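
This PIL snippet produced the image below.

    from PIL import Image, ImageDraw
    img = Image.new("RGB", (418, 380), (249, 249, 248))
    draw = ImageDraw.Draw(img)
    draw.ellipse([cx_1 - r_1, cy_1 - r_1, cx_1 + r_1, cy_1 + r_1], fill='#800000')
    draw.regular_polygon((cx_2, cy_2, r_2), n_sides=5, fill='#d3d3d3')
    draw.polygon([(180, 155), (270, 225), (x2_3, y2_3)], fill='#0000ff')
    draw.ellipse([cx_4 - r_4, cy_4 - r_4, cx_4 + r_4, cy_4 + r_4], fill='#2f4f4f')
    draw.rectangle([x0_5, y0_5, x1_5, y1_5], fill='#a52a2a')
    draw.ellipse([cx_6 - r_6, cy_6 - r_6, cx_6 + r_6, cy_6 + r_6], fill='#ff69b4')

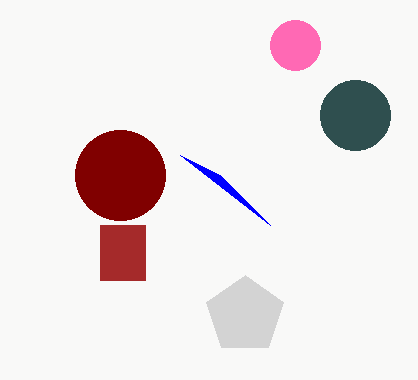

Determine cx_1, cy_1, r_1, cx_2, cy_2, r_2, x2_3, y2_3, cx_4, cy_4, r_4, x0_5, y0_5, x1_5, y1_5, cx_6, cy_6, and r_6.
cx_1 = 120; cy_1 = 175; r_1 = 45; cx_2 = 245; cy_2 = 315; r_2 = 40; x2_3 = 220; y2_3 = 175; cx_4 = 355; cy_4 = 115; r_4 = 35; x0_5 = 100; y0_5 = 225; x1_5 = 145; y1_5 = 280; cx_6 = 295; cy_6 = 45; r_6 = 25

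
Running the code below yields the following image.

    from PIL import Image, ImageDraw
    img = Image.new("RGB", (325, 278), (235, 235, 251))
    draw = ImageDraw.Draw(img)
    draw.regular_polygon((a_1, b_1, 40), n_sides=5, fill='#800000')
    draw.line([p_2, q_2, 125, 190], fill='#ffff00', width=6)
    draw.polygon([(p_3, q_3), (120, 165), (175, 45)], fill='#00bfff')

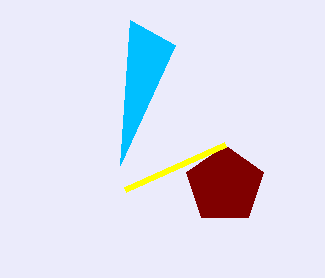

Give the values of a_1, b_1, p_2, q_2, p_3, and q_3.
a_1 = 225; b_1 = 185; p_2 = 225; q_2 = 145; p_3 = 130; q_3 = 20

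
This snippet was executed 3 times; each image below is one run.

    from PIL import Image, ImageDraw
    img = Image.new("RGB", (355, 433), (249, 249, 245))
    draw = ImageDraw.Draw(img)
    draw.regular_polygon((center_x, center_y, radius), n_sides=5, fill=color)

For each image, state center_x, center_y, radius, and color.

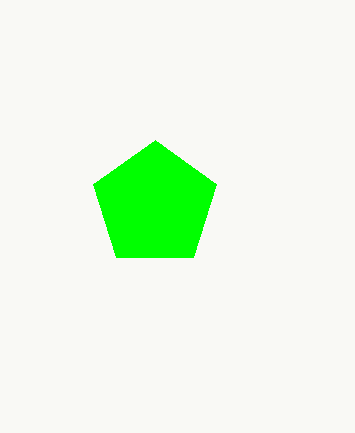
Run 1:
center_x = 155; center_y = 205; radius = 65; color = 'lime'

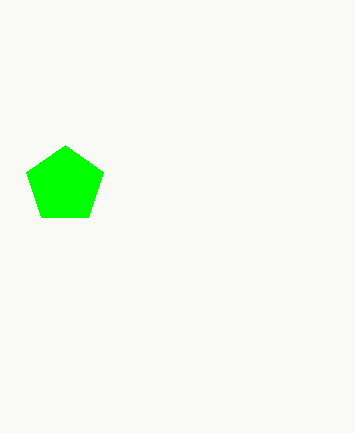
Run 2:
center_x = 65
center_y = 185
radius = 40
color = 'lime'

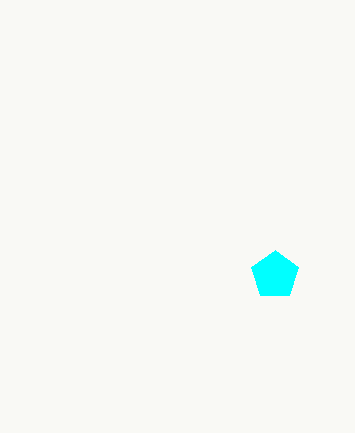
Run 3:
center_x = 275
center_y = 275
radius = 25
color = 'cyan'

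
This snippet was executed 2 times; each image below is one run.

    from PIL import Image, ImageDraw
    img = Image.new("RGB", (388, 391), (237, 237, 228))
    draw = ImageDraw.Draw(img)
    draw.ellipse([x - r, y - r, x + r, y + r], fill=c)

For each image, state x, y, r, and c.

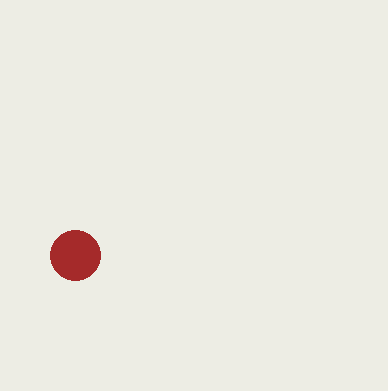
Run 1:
x = 75; y = 255; r = 25; c = 'brown'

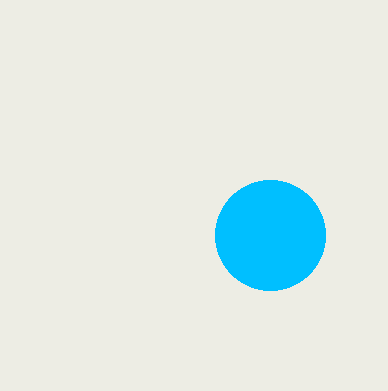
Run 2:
x = 270, y = 235, r = 55, c = 'deepskyblue'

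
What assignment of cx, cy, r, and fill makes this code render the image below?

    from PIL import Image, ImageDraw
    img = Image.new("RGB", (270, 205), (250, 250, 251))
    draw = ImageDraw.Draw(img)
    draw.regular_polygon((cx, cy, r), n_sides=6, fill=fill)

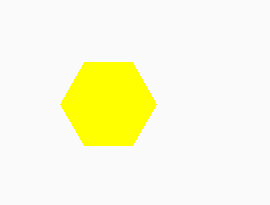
cx = 108, cy = 104, r = 48, fill = 'yellow'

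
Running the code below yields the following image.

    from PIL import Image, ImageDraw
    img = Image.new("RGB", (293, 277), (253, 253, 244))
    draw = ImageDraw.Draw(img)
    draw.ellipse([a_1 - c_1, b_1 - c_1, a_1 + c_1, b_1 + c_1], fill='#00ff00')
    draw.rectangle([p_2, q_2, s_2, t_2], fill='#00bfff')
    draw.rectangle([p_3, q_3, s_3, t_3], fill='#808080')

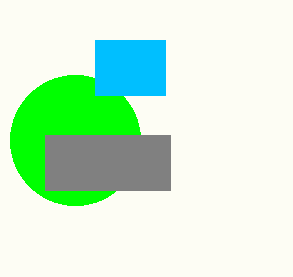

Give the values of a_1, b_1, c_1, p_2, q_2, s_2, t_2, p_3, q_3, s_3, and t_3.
a_1 = 75
b_1 = 140
c_1 = 65
p_2 = 95
q_2 = 40
s_2 = 165
t_2 = 95
p_3 = 45
q_3 = 135
s_3 = 170
t_3 = 190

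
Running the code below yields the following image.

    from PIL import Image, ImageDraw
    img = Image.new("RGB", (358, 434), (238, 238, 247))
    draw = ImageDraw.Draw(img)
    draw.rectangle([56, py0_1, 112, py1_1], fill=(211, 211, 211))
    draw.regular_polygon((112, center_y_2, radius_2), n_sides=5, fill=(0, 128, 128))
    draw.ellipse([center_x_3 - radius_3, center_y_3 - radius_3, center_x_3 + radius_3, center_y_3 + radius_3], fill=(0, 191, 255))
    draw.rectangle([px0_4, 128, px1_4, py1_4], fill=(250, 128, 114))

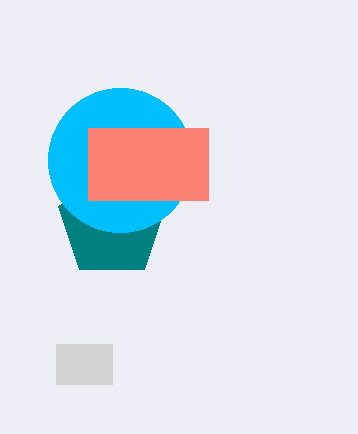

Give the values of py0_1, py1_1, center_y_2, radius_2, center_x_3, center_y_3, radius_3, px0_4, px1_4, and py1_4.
py0_1 = 344
py1_1 = 384
center_y_2 = 224
radius_2 = 56
center_x_3 = 120
center_y_3 = 160
radius_3 = 72
px0_4 = 88
px1_4 = 208
py1_4 = 200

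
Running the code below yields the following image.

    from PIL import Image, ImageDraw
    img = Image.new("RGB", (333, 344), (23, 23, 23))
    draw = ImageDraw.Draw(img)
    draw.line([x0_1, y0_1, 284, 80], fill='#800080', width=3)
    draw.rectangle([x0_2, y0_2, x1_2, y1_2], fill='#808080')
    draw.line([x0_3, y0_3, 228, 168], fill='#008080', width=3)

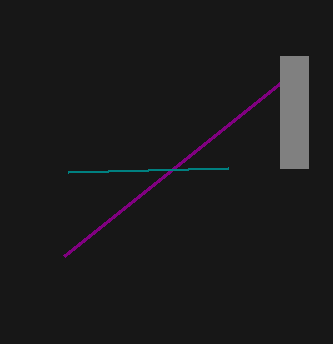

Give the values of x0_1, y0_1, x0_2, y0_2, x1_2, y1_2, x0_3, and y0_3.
x0_1 = 64
y0_1 = 256
x0_2 = 280
y0_2 = 56
x1_2 = 308
y1_2 = 168
x0_3 = 68
y0_3 = 172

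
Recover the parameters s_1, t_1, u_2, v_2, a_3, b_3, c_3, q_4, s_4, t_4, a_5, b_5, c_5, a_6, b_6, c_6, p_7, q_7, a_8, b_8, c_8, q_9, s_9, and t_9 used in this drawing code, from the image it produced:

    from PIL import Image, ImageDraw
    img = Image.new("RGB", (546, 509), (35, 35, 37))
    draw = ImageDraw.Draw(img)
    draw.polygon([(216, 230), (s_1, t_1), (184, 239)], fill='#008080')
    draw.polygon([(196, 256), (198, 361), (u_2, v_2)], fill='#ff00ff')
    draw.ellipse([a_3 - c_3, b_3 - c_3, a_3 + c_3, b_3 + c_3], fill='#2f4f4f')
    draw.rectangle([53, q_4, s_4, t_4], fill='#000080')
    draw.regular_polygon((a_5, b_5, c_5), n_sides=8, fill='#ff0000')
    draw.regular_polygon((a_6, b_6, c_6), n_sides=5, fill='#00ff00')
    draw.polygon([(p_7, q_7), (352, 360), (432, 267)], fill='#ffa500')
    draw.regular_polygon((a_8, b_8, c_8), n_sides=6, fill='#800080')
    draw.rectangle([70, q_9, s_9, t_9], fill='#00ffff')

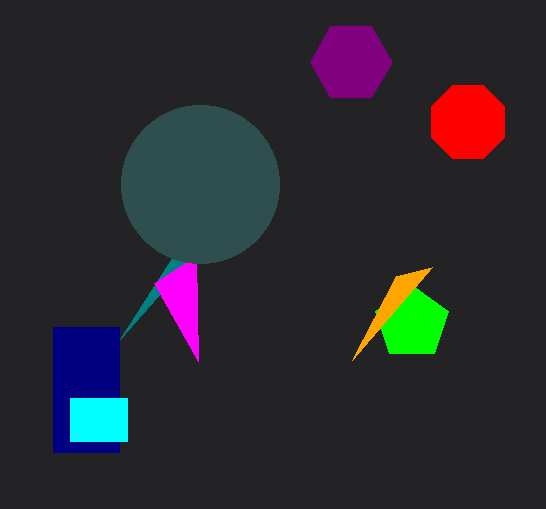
s_1 = 120; t_1 = 339; u_2 = 154; v_2 = 283; a_3 = 200; b_3 = 184; c_3 = 79; q_4 = 327; s_4 = 119; t_4 = 452; a_5 = 468; b_5 = 122; c_5 = 40; a_6 = 412; b_6 = 323; c_6 = 38; p_7 = 396; q_7 = 276; a_8 = 351; b_8 = 62; c_8 = 41; q_9 = 398; s_9 = 127; t_9 = 441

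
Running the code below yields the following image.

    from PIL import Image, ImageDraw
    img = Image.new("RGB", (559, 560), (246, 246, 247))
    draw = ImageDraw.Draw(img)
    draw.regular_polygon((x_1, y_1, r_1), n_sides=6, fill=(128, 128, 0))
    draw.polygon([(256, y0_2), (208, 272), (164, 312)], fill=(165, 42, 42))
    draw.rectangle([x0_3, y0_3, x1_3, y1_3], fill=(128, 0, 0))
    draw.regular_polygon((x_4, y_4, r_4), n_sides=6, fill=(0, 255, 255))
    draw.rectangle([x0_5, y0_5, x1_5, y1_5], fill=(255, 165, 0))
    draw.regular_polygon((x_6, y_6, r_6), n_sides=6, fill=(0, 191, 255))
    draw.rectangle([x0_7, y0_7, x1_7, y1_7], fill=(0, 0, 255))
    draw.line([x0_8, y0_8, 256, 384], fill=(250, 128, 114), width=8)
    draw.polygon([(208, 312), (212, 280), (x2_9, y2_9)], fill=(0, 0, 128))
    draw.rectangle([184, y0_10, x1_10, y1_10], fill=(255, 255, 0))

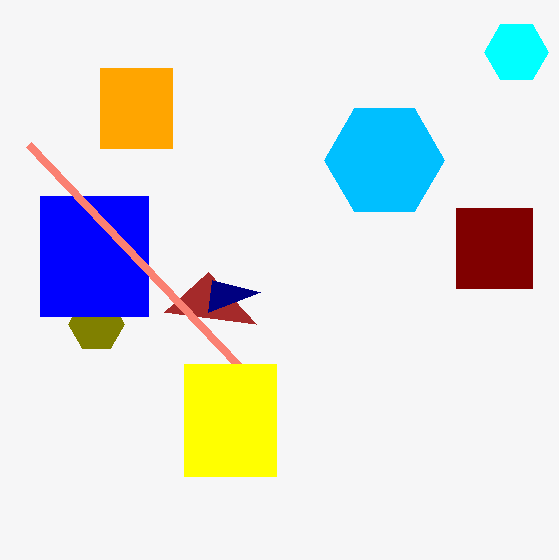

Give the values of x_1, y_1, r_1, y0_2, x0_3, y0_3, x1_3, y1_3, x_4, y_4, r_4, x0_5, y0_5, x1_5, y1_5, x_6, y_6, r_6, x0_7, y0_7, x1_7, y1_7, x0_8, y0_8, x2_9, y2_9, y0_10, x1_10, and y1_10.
x_1 = 96
y_1 = 324
r_1 = 28
y0_2 = 324
x0_3 = 456
y0_3 = 208
x1_3 = 532
y1_3 = 288
x_4 = 516
y_4 = 52
r_4 = 32
x0_5 = 100
y0_5 = 68
x1_5 = 172
y1_5 = 148
x_6 = 384
y_6 = 160
r_6 = 60
x0_7 = 40
y0_7 = 196
x1_7 = 148
y1_7 = 316
x0_8 = 28
y0_8 = 144
x2_9 = 260
y2_9 = 292
y0_10 = 364
x1_10 = 276
y1_10 = 476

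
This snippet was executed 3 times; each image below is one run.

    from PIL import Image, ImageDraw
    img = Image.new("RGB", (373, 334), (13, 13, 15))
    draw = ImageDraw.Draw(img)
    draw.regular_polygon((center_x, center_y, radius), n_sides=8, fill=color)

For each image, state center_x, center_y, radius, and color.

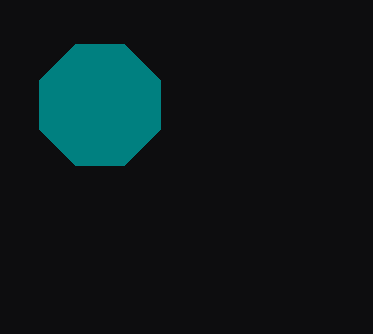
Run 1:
center_x = 100; center_y = 105; radius = 65; color = 'teal'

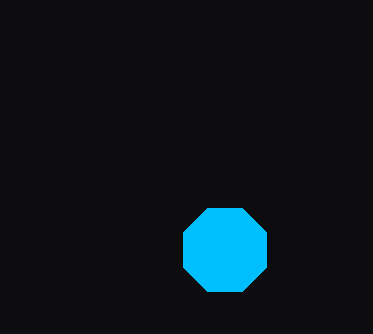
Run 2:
center_x = 225
center_y = 250
radius = 45
color = 'deepskyblue'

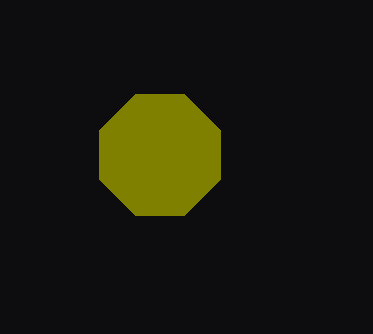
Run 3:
center_x = 160; center_y = 155; radius = 65; color = 'olive'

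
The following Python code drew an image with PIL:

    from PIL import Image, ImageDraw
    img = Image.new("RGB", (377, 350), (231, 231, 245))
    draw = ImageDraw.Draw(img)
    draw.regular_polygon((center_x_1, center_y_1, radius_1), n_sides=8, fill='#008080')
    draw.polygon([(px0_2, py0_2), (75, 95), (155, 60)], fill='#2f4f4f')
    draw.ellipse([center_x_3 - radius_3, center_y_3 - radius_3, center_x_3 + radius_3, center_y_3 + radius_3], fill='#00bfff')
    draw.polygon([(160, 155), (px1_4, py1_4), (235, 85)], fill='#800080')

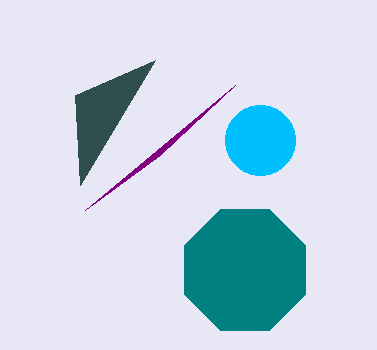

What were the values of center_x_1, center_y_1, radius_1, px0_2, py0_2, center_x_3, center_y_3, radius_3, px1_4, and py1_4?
center_x_1 = 245; center_y_1 = 270; radius_1 = 65; px0_2 = 80; py0_2 = 185; center_x_3 = 260; center_y_3 = 140; radius_3 = 35; px1_4 = 85; py1_4 = 210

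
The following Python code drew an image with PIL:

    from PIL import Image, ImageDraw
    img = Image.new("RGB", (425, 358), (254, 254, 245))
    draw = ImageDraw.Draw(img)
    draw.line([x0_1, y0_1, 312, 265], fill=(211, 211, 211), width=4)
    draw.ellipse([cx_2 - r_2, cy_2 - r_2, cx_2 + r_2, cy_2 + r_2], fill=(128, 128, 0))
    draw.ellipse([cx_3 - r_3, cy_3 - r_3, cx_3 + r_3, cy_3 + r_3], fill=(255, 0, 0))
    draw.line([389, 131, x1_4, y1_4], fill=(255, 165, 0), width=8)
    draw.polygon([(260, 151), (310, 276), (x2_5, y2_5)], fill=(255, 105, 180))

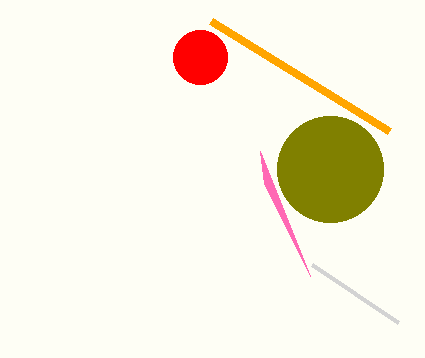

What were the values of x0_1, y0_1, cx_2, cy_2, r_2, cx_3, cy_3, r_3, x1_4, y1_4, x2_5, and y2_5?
x0_1 = 398
y0_1 = 323
cx_2 = 330
cy_2 = 169
r_2 = 53
cx_3 = 200
cy_3 = 57
r_3 = 27
x1_4 = 211
y1_4 = 21
x2_5 = 264
y2_5 = 184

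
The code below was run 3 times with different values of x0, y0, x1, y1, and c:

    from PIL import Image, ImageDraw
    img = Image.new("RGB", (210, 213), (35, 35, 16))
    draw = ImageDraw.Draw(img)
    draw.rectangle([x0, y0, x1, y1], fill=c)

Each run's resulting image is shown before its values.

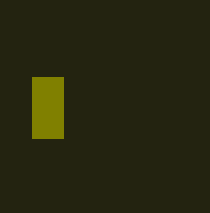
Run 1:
x0 = 32, y0 = 77, x1 = 63, y1 = 138, c = 'olive'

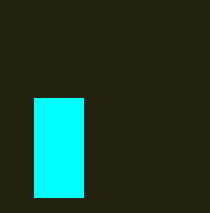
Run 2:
x0 = 34; y0 = 98; x1 = 83; y1 = 197; c = 'cyan'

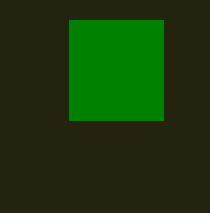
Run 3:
x0 = 69; y0 = 20; x1 = 163; y1 = 120; c = 'green'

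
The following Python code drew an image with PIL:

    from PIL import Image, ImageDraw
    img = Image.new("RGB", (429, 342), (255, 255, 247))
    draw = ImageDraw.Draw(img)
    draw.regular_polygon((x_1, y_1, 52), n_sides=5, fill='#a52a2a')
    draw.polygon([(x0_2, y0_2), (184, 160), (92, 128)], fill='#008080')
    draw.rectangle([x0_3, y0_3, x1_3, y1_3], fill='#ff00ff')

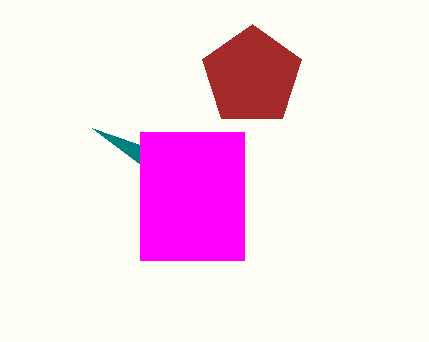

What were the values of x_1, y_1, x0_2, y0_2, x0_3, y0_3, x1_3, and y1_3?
x_1 = 252, y_1 = 76, x0_2 = 140, y0_2 = 164, x0_3 = 140, y0_3 = 132, x1_3 = 244, y1_3 = 260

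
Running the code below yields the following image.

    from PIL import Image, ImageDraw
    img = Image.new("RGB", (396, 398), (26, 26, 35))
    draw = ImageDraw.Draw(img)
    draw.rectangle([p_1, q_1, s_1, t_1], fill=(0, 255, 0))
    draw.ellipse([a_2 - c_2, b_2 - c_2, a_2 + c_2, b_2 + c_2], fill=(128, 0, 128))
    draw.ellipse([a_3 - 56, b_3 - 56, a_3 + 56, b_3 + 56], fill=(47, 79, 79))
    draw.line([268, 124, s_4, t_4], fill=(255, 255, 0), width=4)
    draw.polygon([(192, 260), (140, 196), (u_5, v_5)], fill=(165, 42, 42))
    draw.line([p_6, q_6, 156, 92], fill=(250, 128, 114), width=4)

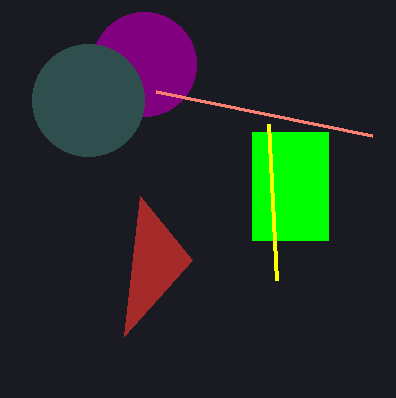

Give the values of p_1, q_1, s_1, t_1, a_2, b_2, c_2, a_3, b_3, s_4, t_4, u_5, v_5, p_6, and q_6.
p_1 = 252; q_1 = 132; s_1 = 328; t_1 = 240; a_2 = 144; b_2 = 64; c_2 = 52; a_3 = 88; b_3 = 100; s_4 = 276; t_4 = 280; u_5 = 124; v_5 = 336; p_6 = 372; q_6 = 136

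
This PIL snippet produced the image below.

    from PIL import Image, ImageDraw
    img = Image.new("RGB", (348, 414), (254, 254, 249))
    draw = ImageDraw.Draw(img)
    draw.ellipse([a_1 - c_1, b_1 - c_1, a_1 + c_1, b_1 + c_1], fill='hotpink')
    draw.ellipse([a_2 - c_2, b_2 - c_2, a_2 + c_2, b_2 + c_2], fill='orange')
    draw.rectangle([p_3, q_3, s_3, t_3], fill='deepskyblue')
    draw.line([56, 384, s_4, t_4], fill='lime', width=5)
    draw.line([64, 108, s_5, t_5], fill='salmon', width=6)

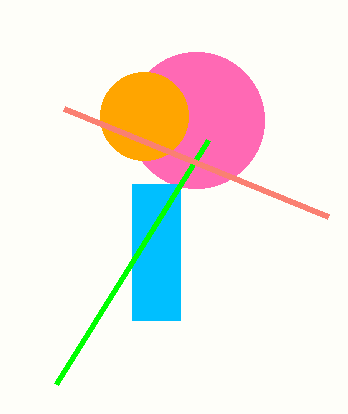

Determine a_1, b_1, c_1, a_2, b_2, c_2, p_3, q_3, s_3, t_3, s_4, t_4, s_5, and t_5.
a_1 = 196
b_1 = 120
c_1 = 68
a_2 = 144
b_2 = 116
c_2 = 44
p_3 = 132
q_3 = 184
s_3 = 180
t_3 = 320
s_4 = 208
t_4 = 140
s_5 = 328
t_5 = 216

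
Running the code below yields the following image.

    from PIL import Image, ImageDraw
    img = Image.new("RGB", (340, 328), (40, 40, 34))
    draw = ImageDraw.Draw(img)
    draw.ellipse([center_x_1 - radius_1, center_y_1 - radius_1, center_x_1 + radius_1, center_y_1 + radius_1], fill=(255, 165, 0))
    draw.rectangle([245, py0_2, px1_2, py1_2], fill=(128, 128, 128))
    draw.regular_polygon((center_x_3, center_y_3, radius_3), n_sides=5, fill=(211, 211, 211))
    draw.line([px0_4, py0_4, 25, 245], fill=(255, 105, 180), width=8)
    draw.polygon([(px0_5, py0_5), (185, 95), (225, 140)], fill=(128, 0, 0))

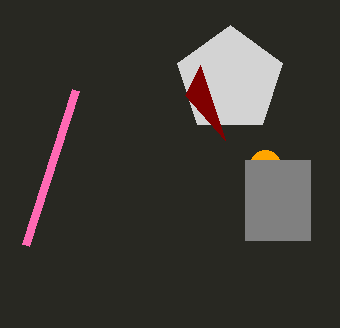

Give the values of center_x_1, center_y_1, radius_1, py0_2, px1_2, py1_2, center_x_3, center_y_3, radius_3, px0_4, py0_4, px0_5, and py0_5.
center_x_1 = 265
center_y_1 = 165
radius_1 = 15
py0_2 = 160
px1_2 = 310
py1_2 = 240
center_x_3 = 230
center_y_3 = 80
radius_3 = 55
px0_4 = 75
py0_4 = 90
px0_5 = 200
py0_5 = 65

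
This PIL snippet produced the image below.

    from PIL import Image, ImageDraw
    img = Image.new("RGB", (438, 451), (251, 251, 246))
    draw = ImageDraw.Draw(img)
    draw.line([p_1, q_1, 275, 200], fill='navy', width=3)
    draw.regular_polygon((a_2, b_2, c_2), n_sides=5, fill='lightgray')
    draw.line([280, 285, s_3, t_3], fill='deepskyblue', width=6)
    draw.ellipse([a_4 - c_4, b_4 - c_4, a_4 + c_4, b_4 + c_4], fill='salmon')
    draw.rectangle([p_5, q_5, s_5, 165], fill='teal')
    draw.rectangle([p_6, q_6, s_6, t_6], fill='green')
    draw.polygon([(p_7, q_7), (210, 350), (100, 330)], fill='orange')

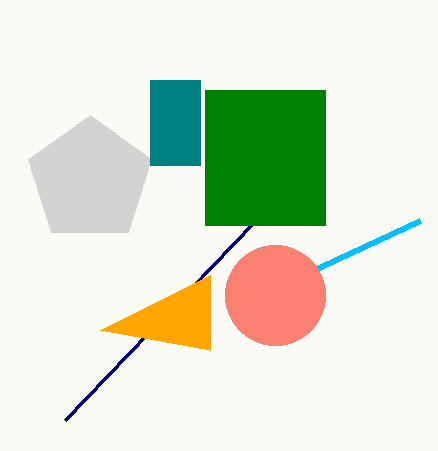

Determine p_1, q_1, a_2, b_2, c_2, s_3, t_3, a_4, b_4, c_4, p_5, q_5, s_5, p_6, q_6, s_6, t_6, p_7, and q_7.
p_1 = 65; q_1 = 420; a_2 = 90; b_2 = 180; c_2 = 65; s_3 = 420; t_3 = 220; a_4 = 275; b_4 = 295; c_4 = 50; p_5 = 150; q_5 = 80; s_5 = 200; p_6 = 205; q_6 = 90; s_6 = 325; t_6 = 225; p_7 = 210; q_7 = 275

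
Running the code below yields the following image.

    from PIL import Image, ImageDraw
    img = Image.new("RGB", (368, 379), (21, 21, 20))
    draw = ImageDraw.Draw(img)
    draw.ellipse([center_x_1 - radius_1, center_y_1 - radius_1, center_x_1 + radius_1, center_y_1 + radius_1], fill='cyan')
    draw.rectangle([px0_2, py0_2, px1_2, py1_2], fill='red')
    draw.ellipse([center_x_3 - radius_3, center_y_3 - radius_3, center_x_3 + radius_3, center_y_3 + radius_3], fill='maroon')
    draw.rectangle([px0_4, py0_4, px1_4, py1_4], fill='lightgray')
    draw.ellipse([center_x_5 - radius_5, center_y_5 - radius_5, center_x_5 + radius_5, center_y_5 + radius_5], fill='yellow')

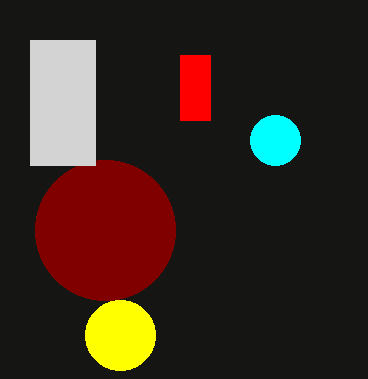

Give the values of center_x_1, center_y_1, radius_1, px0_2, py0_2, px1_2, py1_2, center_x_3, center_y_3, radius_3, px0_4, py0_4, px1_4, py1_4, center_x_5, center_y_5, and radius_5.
center_x_1 = 275
center_y_1 = 140
radius_1 = 25
px0_2 = 180
py0_2 = 55
px1_2 = 210
py1_2 = 120
center_x_3 = 105
center_y_3 = 230
radius_3 = 70
px0_4 = 30
py0_4 = 40
px1_4 = 95
py1_4 = 165
center_x_5 = 120
center_y_5 = 335
radius_5 = 35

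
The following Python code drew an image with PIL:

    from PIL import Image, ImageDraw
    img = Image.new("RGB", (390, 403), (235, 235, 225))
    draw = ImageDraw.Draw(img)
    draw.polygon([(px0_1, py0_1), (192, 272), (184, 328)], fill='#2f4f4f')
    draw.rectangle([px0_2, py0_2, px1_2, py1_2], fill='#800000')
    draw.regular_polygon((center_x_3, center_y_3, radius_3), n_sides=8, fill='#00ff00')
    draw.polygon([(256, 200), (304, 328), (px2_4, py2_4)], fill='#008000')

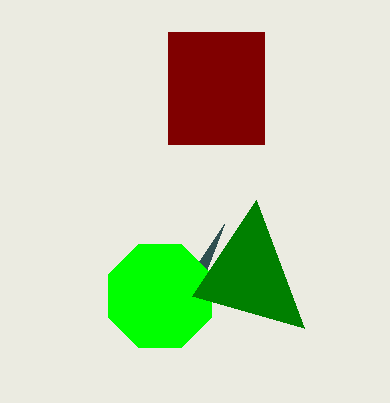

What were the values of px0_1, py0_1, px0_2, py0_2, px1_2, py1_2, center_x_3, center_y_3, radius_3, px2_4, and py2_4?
px0_1 = 224
py0_1 = 224
px0_2 = 168
py0_2 = 32
px1_2 = 264
py1_2 = 144
center_x_3 = 160
center_y_3 = 296
radius_3 = 56
px2_4 = 192
py2_4 = 296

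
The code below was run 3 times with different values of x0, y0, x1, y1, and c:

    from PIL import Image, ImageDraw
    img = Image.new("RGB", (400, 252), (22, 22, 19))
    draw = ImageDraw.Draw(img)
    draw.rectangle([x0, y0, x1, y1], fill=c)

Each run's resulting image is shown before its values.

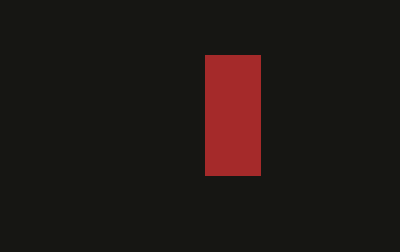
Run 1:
x0 = 205
y0 = 55
x1 = 260
y1 = 175
c = 'brown'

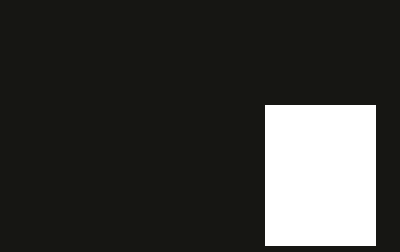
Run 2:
x0 = 265
y0 = 105
x1 = 375
y1 = 245
c = 'white'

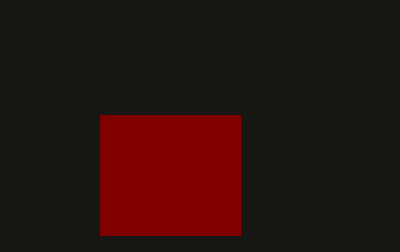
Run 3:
x0 = 100, y0 = 115, x1 = 240, y1 = 235, c = 'maroon'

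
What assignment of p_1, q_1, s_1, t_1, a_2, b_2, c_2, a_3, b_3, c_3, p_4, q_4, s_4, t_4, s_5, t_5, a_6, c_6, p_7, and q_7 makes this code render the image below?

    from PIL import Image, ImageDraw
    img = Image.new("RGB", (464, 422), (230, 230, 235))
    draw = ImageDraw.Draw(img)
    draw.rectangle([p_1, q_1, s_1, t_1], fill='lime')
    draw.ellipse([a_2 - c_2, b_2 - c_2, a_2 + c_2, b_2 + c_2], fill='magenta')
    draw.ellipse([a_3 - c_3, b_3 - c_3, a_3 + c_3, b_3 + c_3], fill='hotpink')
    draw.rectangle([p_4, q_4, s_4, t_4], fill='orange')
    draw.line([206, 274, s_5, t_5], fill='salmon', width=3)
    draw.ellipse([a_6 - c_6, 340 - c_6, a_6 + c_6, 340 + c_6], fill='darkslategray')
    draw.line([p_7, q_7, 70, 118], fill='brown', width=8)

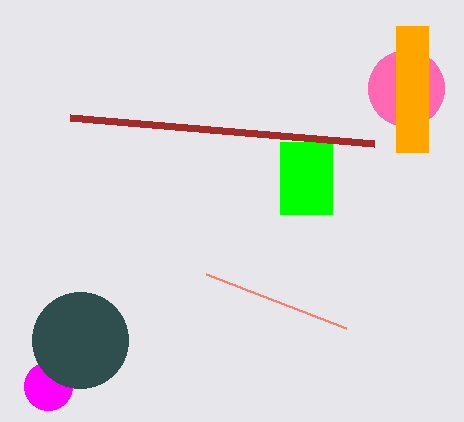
p_1 = 280, q_1 = 142, s_1 = 332, t_1 = 214, a_2 = 48, b_2 = 386, c_2 = 24, a_3 = 406, b_3 = 88, c_3 = 38, p_4 = 396, q_4 = 26, s_4 = 428, t_4 = 152, s_5 = 346, t_5 = 328, a_6 = 80, c_6 = 48, p_7 = 374, q_7 = 144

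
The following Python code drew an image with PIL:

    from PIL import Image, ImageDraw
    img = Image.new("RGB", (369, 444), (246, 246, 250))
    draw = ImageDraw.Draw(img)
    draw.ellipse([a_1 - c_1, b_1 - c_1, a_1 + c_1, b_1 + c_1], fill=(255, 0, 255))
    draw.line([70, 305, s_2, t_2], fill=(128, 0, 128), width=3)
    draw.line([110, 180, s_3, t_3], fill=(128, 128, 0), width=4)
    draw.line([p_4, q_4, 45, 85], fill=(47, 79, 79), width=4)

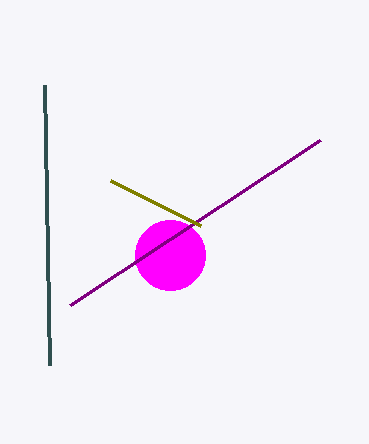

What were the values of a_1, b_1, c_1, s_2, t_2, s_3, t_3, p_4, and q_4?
a_1 = 170; b_1 = 255; c_1 = 35; s_2 = 320; t_2 = 140; s_3 = 200; t_3 = 225; p_4 = 50; q_4 = 365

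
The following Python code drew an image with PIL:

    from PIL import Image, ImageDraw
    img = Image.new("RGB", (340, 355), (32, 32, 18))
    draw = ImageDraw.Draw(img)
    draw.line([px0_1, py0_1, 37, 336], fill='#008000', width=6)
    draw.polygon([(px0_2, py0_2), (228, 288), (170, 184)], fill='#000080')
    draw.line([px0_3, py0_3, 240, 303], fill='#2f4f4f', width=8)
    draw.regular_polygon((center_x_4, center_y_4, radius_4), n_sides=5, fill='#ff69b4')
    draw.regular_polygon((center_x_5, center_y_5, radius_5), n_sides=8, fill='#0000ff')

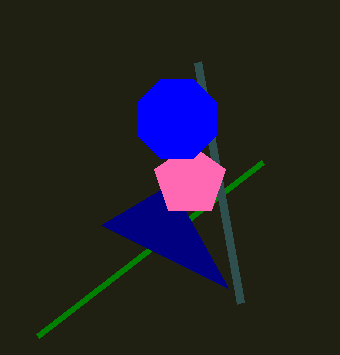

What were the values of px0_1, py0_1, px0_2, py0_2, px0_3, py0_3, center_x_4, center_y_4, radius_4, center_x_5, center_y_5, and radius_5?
px0_1 = 262
py0_1 = 162
px0_2 = 101
py0_2 = 225
px0_3 = 197
py0_3 = 62
center_x_4 = 190
center_y_4 = 181
radius_4 = 37
center_x_5 = 177
center_y_5 = 119
radius_5 = 43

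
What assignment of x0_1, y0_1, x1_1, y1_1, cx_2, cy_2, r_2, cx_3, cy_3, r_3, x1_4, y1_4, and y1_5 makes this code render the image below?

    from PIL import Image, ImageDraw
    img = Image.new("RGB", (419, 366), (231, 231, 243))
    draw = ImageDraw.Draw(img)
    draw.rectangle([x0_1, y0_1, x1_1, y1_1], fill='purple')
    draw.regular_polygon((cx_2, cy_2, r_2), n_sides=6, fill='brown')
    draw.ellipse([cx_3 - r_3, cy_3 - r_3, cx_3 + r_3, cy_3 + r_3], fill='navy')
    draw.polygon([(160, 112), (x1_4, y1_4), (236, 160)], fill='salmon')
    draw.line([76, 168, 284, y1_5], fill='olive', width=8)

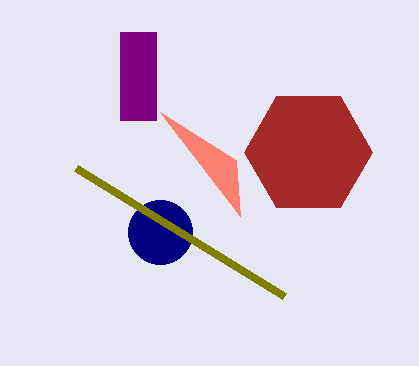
x0_1 = 120; y0_1 = 32; x1_1 = 156; y1_1 = 120; cx_2 = 308; cy_2 = 152; r_2 = 64; cx_3 = 160; cy_3 = 232; r_3 = 32; x1_4 = 240; y1_4 = 216; y1_5 = 296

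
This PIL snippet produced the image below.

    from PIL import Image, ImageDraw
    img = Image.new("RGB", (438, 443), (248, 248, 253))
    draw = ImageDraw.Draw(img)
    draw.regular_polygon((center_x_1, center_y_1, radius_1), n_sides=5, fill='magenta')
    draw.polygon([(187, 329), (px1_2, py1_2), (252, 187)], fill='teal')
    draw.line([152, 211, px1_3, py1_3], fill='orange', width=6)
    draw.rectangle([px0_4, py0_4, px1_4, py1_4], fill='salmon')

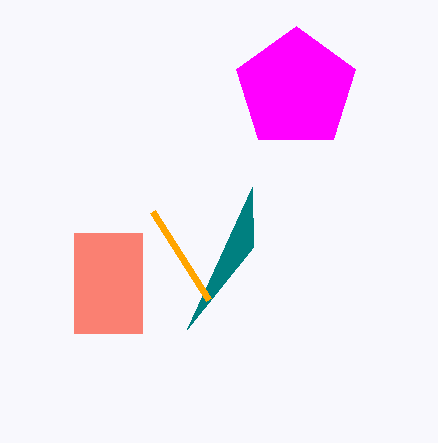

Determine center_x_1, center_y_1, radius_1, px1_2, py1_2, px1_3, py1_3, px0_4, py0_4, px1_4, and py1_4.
center_x_1 = 296, center_y_1 = 89, radius_1 = 63, px1_2 = 253, py1_2 = 247, px1_3 = 208, py1_3 = 299, px0_4 = 74, py0_4 = 233, px1_4 = 142, py1_4 = 333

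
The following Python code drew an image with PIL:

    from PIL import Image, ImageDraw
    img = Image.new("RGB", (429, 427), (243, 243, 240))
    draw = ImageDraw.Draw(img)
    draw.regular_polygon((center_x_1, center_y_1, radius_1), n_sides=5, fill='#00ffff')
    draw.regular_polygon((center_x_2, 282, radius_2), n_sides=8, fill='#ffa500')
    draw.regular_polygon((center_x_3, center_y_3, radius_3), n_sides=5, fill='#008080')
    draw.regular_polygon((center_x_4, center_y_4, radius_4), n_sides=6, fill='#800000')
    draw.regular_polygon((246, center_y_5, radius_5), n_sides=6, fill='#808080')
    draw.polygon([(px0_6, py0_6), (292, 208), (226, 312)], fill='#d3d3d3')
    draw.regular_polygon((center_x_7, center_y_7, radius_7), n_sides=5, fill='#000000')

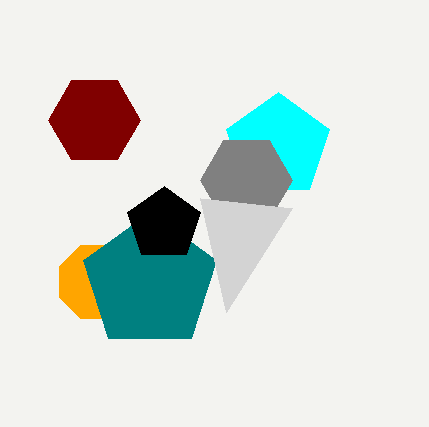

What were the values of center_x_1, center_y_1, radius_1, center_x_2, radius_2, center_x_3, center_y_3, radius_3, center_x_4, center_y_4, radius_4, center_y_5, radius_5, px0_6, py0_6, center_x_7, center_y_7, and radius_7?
center_x_1 = 278
center_y_1 = 146
radius_1 = 54
center_x_2 = 96
radius_2 = 40
center_x_3 = 150
center_y_3 = 282
radius_3 = 70
center_x_4 = 94
center_y_4 = 120
radius_4 = 46
center_y_5 = 180
radius_5 = 46
px0_6 = 200
py0_6 = 198
center_x_7 = 164
center_y_7 = 224
radius_7 = 38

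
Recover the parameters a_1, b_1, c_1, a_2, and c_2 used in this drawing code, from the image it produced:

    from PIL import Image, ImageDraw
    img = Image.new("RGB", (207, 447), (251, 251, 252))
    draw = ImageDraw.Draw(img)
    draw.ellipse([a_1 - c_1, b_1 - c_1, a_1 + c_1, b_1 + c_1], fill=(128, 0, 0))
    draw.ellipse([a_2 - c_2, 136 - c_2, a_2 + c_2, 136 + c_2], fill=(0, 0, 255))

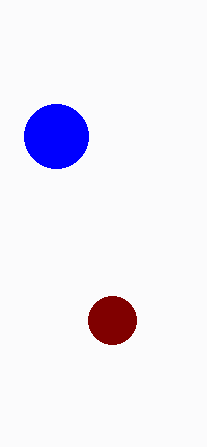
a_1 = 112, b_1 = 320, c_1 = 24, a_2 = 56, c_2 = 32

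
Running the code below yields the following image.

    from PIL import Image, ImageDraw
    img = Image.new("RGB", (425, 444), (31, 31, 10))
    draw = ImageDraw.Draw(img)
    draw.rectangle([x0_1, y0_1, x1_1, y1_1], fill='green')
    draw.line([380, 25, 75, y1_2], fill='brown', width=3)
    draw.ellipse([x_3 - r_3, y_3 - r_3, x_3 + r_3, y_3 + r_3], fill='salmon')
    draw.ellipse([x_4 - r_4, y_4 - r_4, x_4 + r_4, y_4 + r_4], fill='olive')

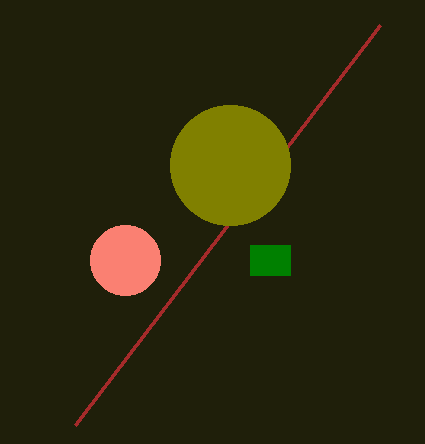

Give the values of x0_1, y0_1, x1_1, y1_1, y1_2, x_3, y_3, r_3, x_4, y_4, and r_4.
x0_1 = 250
y0_1 = 245
x1_1 = 290
y1_1 = 275
y1_2 = 425
x_3 = 125
y_3 = 260
r_3 = 35
x_4 = 230
y_4 = 165
r_4 = 60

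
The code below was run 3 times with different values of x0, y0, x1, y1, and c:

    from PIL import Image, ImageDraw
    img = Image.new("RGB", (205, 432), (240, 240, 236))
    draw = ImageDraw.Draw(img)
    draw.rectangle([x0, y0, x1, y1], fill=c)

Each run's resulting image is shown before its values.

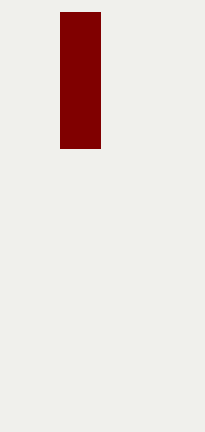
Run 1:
x0 = 60, y0 = 12, x1 = 100, y1 = 148, c = 'maroon'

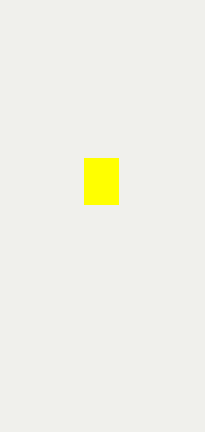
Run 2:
x0 = 84
y0 = 158
x1 = 118
y1 = 204
c = 'yellow'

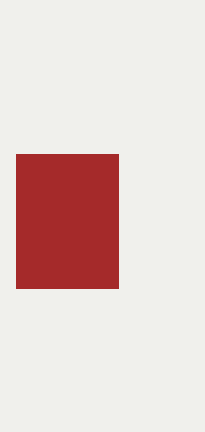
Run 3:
x0 = 16; y0 = 154; x1 = 118; y1 = 288; c = 'brown'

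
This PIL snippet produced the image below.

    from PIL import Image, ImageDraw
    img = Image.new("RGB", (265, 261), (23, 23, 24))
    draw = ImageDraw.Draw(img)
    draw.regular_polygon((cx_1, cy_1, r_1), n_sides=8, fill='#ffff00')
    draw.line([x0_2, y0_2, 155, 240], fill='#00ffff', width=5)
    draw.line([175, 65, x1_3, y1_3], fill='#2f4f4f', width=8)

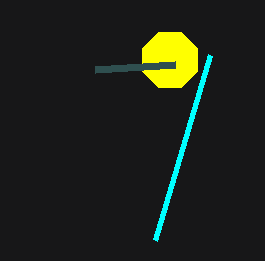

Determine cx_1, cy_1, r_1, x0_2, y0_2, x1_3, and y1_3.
cx_1 = 170; cy_1 = 60; r_1 = 30; x0_2 = 210; y0_2 = 55; x1_3 = 95; y1_3 = 70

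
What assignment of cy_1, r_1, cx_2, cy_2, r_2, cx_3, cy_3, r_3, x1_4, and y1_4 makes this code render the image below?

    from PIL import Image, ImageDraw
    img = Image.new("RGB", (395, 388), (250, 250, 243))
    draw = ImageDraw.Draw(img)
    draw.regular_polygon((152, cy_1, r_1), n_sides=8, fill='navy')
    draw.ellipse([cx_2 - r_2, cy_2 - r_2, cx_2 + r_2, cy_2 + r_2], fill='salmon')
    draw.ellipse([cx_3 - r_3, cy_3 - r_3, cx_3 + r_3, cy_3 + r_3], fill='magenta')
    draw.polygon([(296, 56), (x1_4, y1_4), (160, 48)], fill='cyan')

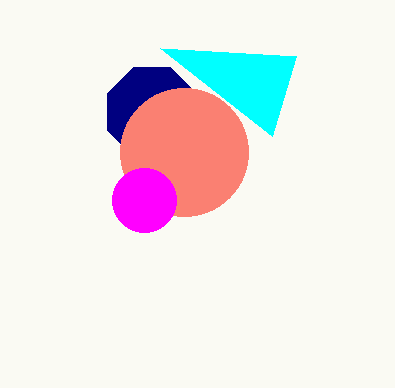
cy_1 = 112; r_1 = 48; cx_2 = 184; cy_2 = 152; r_2 = 64; cx_3 = 144; cy_3 = 200; r_3 = 32; x1_4 = 272; y1_4 = 136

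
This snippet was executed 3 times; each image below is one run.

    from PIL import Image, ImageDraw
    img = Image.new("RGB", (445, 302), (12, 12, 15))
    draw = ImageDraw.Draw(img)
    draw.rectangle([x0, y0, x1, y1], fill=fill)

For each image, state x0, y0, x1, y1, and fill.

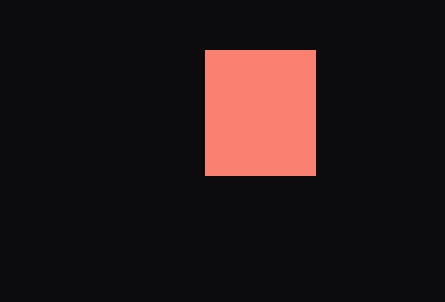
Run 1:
x0 = 205
y0 = 50
x1 = 315
y1 = 175
fill = 'salmon'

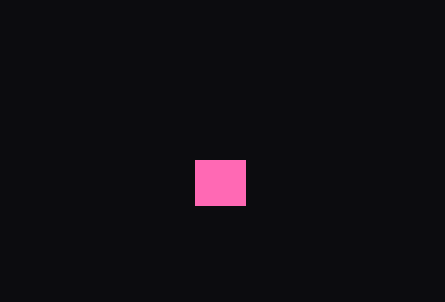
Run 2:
x0 = 195, y0 = 160, x1 = 245, y1 = 205, fill = 'hotpink'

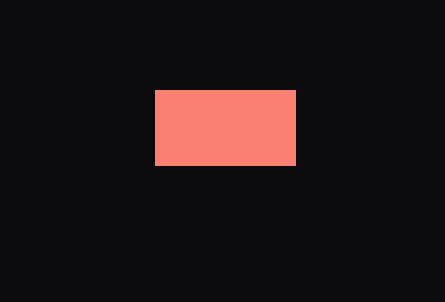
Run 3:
x0 = 155; y0 = 90; x1 = 295; y1 = 165; fill = 'salmon'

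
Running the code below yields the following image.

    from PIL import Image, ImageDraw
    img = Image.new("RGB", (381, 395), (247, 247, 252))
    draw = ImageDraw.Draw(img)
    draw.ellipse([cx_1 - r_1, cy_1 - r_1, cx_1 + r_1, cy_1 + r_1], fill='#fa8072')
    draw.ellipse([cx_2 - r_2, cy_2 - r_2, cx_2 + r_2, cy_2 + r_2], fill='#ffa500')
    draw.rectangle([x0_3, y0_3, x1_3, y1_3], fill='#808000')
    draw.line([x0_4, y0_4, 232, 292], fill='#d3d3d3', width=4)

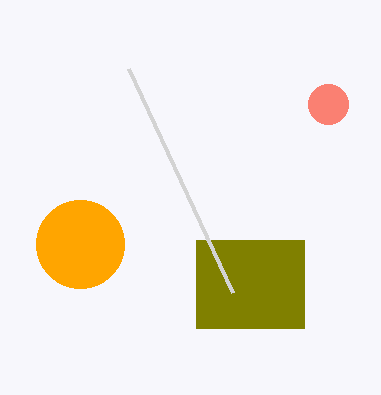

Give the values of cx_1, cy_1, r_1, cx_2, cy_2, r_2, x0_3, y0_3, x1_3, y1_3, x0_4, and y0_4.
cx_1 = 328; cy_1 = 104; r_1 = 20; cx_2 = 80; cy_2 = 244; r_2 = 44; x0_3 = 196; y0_3 = 240; x1_3 = 304; y1_3 = 328; x0_4 = 128; y0_4 = 68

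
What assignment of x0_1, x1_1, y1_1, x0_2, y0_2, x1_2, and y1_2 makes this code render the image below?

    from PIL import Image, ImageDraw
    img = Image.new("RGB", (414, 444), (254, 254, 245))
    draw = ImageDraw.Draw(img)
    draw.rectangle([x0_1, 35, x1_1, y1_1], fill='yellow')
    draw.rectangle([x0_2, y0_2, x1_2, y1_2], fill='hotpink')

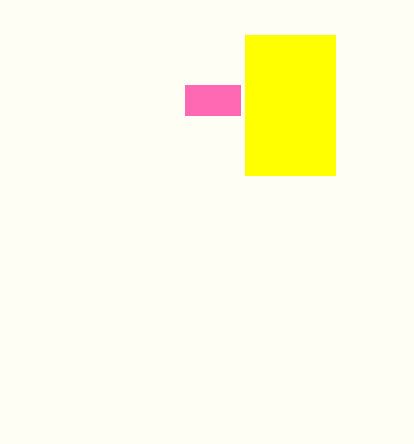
x0_1 = 245
x1_1 = 335
y1_1 = 175
x0_2 = 185
y0_2 = 85
x1_2 = 240
y1_2 = 115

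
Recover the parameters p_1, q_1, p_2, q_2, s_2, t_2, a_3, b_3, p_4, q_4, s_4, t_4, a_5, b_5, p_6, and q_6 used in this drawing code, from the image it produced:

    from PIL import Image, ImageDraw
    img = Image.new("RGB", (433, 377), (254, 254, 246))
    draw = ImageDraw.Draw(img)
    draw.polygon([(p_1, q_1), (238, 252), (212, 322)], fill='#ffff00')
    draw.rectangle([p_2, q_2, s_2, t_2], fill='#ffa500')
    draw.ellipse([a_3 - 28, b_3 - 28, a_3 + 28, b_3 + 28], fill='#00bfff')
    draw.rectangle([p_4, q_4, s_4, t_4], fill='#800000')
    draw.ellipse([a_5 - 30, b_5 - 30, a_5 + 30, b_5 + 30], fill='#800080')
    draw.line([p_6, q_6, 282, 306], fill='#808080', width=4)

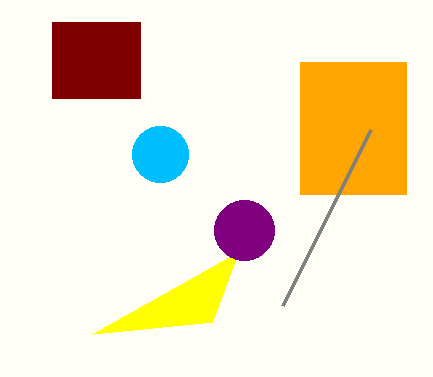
p_1 = 92
q_1 = 334
p_2 = 300
q_2 = 62
s_2 = 406
t_2 = 194
a_3 = 160
b_3 = 154
p_4 = 52
q_4 = 22
s_4 = 140
t_4 = 98
a_5 = 244
b_5 = 230
p_6 = 370
q_6 = 130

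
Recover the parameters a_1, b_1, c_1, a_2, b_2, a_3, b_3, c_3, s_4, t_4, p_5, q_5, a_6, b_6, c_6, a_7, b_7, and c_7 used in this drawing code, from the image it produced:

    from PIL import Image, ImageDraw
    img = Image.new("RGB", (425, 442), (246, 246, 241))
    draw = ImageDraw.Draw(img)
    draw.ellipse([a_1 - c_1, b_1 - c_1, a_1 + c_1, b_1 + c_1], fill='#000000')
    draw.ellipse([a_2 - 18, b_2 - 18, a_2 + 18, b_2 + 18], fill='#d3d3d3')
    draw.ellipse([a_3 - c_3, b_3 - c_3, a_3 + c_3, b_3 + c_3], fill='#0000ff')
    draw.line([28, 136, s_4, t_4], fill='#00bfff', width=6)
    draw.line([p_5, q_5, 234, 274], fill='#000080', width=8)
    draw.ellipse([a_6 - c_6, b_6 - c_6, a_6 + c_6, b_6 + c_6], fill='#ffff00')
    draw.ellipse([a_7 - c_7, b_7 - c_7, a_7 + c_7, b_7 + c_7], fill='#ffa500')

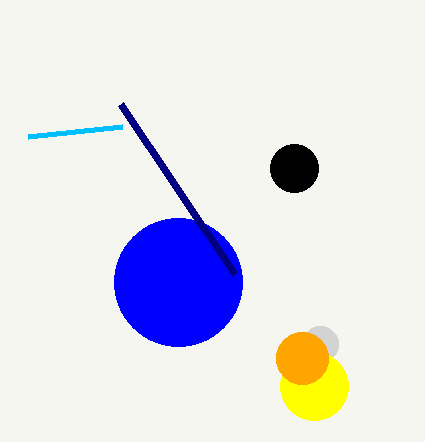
a_1 = 294
b_1 = 168
c_1 = 24
a_2 = 320
b_2 = 344
a_3 = 178
b_3 = 282
c_3 = 64
s_4 = 122
t_4 = 126
p_5 = 120
q_5 = 104
a_6 = 314
b_6 = 386
c_6 = 34
a_7 = 302
b_7 = 358
c_7 = 26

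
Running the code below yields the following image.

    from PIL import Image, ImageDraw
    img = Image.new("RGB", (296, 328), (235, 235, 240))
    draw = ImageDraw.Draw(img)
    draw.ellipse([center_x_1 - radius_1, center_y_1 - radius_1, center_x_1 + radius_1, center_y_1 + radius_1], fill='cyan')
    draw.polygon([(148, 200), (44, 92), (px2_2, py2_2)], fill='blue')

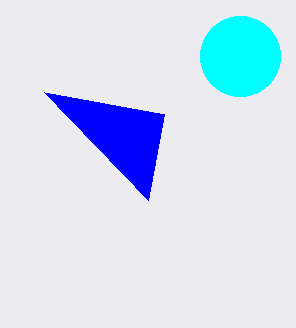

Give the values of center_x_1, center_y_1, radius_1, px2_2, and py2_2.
center_x_1 = 240
center_y_1 = 56
radius_1 = 40
px2_2 = 164
py2_2 = 114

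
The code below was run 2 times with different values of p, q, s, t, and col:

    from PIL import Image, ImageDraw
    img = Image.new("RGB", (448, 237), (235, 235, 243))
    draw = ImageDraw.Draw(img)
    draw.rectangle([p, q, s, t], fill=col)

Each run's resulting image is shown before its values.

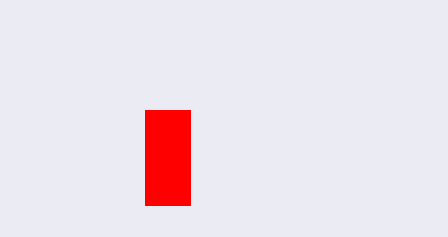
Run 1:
p = 145; q = 110; s = 190; t = 205; col = 'red'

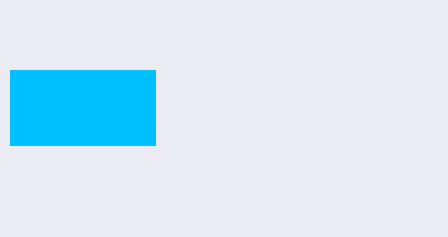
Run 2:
p = 10, q = 70, s = 155, t = 145, col = 'deepskyblue'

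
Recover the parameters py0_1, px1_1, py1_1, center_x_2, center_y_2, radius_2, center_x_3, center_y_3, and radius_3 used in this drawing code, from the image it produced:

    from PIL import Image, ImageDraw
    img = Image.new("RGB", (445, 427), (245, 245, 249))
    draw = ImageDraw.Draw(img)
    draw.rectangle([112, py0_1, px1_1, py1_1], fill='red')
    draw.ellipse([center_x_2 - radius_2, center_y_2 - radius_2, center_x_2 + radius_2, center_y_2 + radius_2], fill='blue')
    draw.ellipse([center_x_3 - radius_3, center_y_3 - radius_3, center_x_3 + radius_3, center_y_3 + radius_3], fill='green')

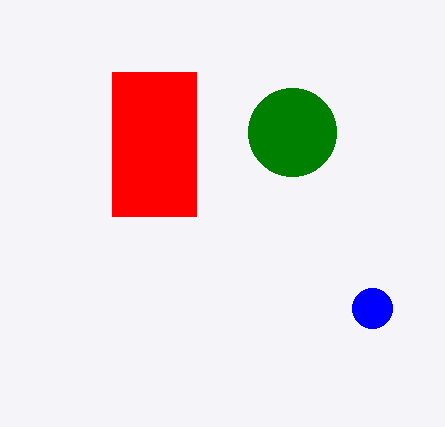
py0_1 = 72
px1_1 = 196
py1_1 = 216
center_x_2 = 372
center_y_2 = 308
radius_2 = 20
center_x_3 = 292
center_y_3 = 132
radius_3 = 44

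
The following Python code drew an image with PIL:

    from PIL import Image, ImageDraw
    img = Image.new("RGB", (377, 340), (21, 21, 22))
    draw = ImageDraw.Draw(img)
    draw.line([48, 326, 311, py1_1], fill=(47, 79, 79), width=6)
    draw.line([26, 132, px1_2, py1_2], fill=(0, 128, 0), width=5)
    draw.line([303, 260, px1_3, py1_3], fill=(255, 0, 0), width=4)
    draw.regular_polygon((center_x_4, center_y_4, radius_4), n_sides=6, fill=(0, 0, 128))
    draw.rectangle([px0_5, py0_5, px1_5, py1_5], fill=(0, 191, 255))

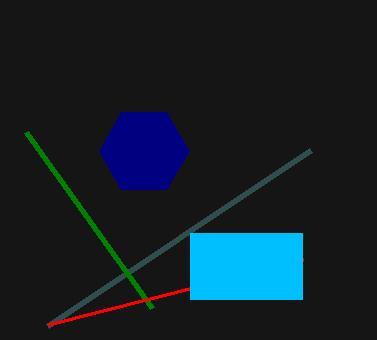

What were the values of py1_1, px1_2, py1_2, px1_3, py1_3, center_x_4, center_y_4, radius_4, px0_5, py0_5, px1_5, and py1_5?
py1_1 = 150, px1_2 = 152, py1_2 = 308, px1_3 = 48, py1_3 = 325, center_x_4 = 144, center_y_4 = 151, radius_4 = 45, px0_5 = 190, py0_5 = 233, px1_5 = 302, py1_5 = 299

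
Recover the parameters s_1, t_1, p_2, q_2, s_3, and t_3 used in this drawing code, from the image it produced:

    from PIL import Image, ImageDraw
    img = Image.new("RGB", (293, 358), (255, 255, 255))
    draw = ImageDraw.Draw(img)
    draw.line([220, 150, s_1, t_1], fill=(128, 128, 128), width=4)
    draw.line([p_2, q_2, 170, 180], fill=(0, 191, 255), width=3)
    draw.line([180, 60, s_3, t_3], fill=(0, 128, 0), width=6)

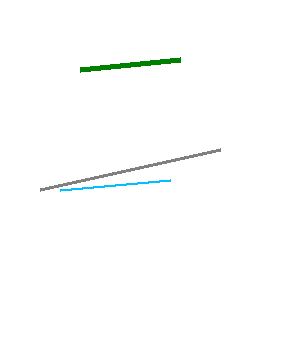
s_1 = 40
t_1 = 190
p_2 = 60
q_2 = 190
s_3 = 80
t_3 = 70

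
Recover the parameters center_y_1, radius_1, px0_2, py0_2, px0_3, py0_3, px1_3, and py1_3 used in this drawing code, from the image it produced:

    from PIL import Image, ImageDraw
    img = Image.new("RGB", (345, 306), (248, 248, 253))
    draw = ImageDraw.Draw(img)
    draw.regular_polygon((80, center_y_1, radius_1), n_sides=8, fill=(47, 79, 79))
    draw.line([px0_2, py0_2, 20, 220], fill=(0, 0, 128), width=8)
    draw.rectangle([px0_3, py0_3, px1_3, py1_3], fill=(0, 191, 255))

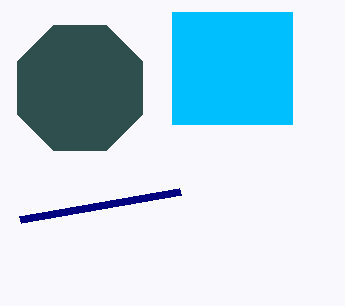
center_y_1 = 88, radius_1 = 68, px0_2 = 180, py0_2 = 192, px0_3 = 172, py0_3 = 12, px1_3 = 292, py1_3 = 124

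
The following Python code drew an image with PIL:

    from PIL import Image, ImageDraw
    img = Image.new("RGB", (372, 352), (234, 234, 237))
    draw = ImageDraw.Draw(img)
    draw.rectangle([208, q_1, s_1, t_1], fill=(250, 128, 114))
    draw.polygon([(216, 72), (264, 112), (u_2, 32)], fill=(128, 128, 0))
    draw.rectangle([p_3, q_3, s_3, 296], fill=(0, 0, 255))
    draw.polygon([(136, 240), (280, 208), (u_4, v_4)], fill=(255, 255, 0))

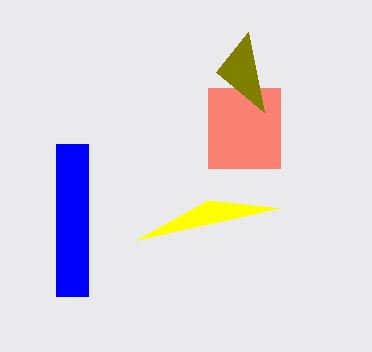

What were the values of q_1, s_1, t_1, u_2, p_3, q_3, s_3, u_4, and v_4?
q_1 = 88
s_1 = 280
t_1 = 168
u_2 = 248
p_3 = 56
q_3 = 144
s_3 = 88
u_4 = 208
v_4 = 200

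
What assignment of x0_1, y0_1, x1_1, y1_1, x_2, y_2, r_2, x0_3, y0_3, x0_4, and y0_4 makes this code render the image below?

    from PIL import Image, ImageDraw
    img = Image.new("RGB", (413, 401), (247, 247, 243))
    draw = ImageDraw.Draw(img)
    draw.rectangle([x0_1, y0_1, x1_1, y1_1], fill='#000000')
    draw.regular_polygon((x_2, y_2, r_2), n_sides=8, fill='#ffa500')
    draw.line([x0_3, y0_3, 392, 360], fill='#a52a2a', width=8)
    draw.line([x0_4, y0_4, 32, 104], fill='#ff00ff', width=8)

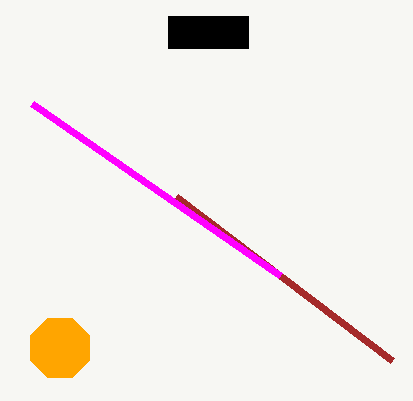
x0_1 = 168, y0_1 = 16, x1_1 = 248, y1_1 = 48, x_2 = 60, y_2 = 348, r_2 = 32, x0_3 = 176, y0_3 = 196, x0_4 = 280, y0_4 = 276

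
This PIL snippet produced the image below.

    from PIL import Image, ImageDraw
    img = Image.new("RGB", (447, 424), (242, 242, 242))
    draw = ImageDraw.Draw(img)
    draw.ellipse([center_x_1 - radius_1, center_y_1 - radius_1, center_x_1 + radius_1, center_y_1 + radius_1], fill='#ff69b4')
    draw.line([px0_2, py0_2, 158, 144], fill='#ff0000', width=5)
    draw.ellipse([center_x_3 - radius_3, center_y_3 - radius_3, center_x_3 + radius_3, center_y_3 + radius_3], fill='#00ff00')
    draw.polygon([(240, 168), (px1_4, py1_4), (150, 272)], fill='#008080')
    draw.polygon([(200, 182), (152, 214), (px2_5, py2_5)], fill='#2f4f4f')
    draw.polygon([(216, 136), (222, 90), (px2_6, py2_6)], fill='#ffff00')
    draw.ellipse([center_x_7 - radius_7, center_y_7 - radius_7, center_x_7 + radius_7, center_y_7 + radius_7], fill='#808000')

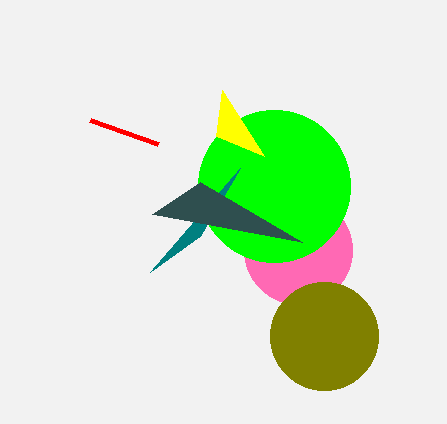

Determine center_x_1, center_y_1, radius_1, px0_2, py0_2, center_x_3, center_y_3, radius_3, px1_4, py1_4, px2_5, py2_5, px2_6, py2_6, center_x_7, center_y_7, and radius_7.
center_x_1 = 298; center_y_1 = 250; radius_1 = 54; px0_2 = 90; py0_2 = 120; center_x_3 = 274; center_y_3 = 186; radius_3 = 76; px1_4 = 200; py1_4 = 236; px2_5 = 302; py2_5 = 242; px2_6 = 264; py2_6 = 156; center_x_7 = 324; center_y_7 = 336; radius_7 = 54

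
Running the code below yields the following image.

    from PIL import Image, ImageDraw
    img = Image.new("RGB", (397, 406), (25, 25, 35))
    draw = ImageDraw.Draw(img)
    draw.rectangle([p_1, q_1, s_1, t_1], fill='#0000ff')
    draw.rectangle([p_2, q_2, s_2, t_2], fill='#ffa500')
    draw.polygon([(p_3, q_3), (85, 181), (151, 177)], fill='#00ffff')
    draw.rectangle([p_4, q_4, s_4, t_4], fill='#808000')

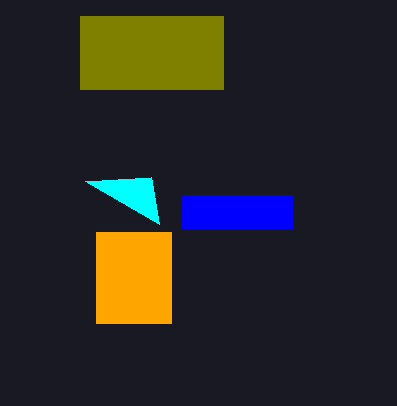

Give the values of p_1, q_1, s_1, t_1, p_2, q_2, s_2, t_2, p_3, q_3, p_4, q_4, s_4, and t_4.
p_1 = 182, q_1 = 195, s_1 = 292, t_1 = 228, p_2 = 96, q_2 = 232, s_2 = 171, t_2 = 323, p_3 = 159, q_3 = 224, p_4 = 80, q_4 = 16, s_4 = 223, t_4 = 89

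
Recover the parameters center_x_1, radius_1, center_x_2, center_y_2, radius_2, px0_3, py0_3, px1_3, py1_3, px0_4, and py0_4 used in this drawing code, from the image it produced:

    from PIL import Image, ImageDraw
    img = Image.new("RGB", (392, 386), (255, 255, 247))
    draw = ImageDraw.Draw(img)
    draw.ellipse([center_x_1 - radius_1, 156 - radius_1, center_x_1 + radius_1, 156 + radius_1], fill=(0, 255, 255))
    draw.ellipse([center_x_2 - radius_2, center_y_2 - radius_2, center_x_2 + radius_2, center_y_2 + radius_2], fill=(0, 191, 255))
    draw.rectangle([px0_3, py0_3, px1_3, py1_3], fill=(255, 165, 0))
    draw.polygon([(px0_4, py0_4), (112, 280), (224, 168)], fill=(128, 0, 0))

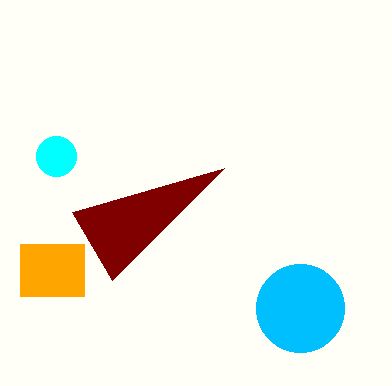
center_x_1 = 56
radius_1 = 20
center_x_2 = 300
center_y_2 = 308
radius_2 = 44
px0_3 = 20
py0_3 = 244
px1_3 = 84
py1_3 = 296
px0_4 = 72
py0_4 = 212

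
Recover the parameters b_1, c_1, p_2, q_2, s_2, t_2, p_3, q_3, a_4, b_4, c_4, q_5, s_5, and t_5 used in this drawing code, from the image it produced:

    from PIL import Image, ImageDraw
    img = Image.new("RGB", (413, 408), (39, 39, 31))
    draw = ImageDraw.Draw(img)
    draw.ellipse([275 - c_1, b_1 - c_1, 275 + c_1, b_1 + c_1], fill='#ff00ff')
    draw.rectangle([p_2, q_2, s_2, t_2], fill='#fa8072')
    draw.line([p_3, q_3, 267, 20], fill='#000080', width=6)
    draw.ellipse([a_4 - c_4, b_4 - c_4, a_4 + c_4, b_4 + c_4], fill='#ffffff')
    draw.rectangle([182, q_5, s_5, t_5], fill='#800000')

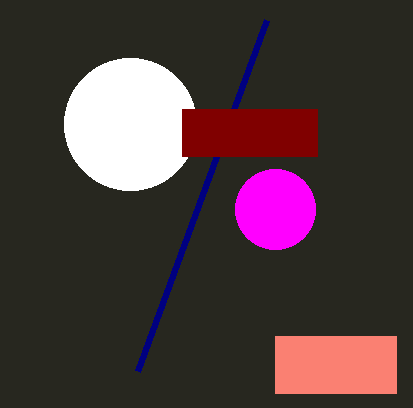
b_1 = 209, c_1 = 40, p_2 = 275, q_2 = 336, s_2 = 396, t_2 = 393, p_3 = 138, q_3 = 371, a_4 = 130, b_4 = 124, c_4 = 66, q_5 = 109, s_5 = 317, t_5 = 156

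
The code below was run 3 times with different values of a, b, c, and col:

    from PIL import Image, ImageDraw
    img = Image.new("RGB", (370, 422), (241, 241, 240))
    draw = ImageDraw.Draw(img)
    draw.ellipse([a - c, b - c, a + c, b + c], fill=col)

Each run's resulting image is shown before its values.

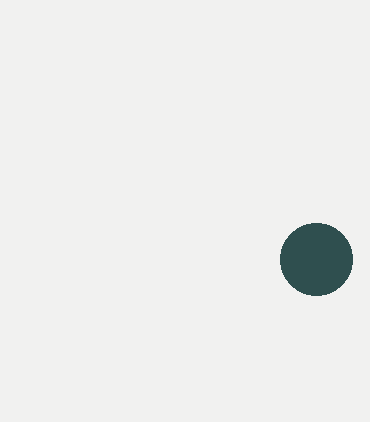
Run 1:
a = 316; b = 259; c = 36; col = 'darkslategray'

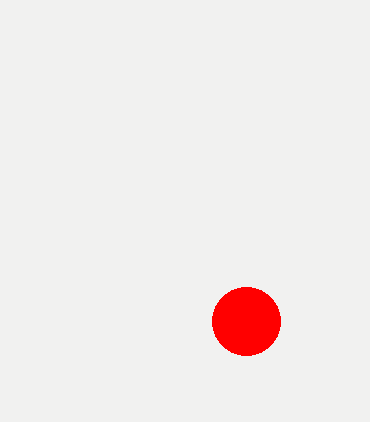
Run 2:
a = 246
b = 321
c = 34
col = 'red'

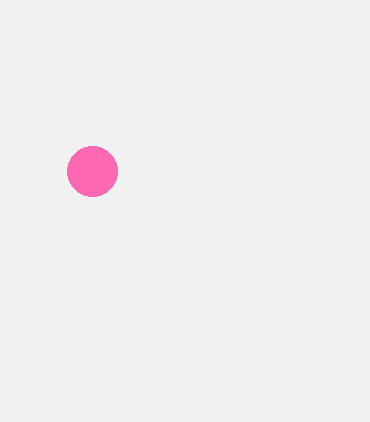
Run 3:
a = 92; b = 171; c = 25; col = 'hotpink'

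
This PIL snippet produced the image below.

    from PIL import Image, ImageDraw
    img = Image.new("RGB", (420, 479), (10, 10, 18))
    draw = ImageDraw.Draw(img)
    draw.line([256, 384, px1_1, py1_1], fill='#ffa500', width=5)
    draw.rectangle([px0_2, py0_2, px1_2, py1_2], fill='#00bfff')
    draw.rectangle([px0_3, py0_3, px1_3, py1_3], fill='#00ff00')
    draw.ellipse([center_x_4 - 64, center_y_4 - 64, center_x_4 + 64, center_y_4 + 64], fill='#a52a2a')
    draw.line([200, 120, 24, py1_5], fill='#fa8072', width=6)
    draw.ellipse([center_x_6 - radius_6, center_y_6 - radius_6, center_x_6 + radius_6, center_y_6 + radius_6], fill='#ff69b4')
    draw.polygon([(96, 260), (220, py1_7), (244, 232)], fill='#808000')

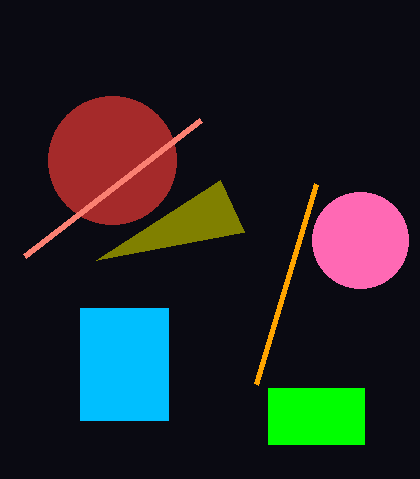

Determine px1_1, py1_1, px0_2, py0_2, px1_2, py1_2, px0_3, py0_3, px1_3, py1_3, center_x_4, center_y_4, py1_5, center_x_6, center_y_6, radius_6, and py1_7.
px1_1 = 316
py1_1 = 184
px0_2 = 80
py0_2 = 308
px1_2 = 168
py1_2 = 420
px0_3 = 268
py0_3 = 388
px1_3 = 364
py1_3 = 444
center_x_4 = 112
center_y_4 = 160
py1_5 = 256
center_x_6 = 360
center_y_6 = 240
radius_6 = 48
py1_7 = 180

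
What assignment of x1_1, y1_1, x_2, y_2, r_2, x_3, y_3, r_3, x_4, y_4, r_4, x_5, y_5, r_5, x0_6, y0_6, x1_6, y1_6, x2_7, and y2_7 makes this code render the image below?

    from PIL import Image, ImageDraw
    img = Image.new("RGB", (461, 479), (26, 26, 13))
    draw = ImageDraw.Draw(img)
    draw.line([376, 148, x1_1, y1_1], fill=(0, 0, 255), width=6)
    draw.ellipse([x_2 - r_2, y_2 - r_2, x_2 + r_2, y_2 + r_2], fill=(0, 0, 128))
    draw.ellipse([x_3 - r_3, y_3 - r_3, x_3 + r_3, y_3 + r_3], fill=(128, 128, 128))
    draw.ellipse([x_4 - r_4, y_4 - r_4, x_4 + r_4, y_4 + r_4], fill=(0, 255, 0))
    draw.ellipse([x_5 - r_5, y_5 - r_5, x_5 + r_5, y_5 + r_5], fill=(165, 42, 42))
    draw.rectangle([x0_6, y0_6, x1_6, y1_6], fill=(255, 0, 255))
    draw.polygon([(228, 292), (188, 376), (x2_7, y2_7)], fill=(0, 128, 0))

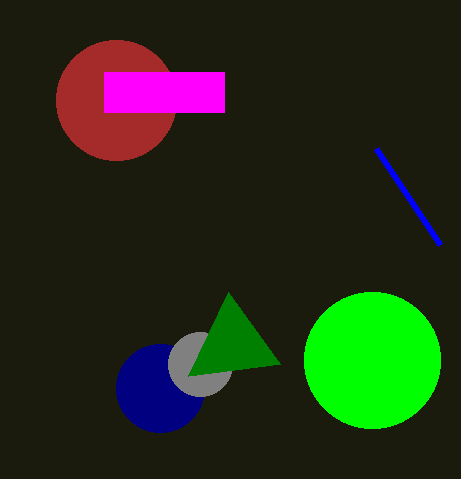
x1_1 = 440
y1_1 = 244
x_2 = 160
y_2 = 388
r_2 = 44
x_3 = 200
y_3 = 364
r_3 = 32
x_4 = 372
y_4 = 360
r_4 = 68
x_5 = 116
y_5 = 100
r_5 = 60
x0_6 = 104
y0_6 = 72
x1_6 = 224
y1_6 = 112
x2_7 = 280
y2_7 = 364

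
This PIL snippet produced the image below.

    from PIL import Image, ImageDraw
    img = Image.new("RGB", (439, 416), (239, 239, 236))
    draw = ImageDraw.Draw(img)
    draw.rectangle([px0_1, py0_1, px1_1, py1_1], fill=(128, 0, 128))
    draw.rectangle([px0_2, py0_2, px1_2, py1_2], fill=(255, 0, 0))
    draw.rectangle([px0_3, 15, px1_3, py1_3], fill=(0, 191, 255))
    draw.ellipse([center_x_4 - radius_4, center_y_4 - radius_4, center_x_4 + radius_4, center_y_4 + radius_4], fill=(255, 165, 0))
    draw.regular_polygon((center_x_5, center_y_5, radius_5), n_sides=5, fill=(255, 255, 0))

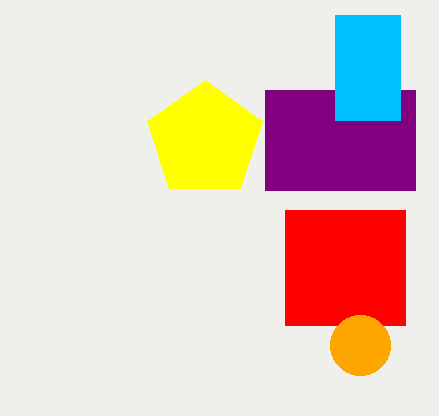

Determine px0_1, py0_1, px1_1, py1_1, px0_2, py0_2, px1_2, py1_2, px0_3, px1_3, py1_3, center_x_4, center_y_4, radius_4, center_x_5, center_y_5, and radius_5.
px0_1 = 265
py0_1 = 90
px1_1 = 415
py1_1 = 190
px0_2 = 285
py0_2 = 210
px1_2 = 405
py1_2 = 325
px0_3 = 335
px1_3 = 400
py1_3 = 120
center_x_4 = 360
center_y_4 = 345
radius_4 = 30
center_x_5 = 205
center_y_5 = 140
radius_5 = 60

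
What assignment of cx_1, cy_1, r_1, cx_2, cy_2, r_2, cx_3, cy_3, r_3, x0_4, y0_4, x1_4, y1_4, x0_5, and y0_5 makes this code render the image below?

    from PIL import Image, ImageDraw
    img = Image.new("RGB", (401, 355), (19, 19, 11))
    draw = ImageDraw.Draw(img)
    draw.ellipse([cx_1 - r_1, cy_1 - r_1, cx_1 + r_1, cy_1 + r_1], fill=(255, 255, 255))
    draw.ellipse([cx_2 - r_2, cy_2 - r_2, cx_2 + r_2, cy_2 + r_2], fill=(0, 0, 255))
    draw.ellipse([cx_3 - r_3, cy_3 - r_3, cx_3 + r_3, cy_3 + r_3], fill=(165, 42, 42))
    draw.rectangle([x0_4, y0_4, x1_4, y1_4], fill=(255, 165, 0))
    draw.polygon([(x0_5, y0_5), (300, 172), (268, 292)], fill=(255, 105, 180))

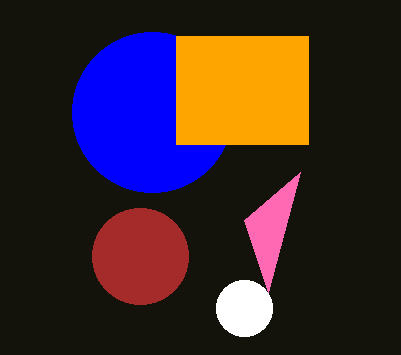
cx_1 = 244, cy_1 = 308, r_1 = 28, cx_2 = 152, cy_2 = 112, r_2 = 80, cx_3 = 140, cy_3 = 256, r_3 = 48, x0_4 = 176, y0_4 = 36, x1_4 = 308, y1_4 = 144, x0_5 = 244, y0_5 = 220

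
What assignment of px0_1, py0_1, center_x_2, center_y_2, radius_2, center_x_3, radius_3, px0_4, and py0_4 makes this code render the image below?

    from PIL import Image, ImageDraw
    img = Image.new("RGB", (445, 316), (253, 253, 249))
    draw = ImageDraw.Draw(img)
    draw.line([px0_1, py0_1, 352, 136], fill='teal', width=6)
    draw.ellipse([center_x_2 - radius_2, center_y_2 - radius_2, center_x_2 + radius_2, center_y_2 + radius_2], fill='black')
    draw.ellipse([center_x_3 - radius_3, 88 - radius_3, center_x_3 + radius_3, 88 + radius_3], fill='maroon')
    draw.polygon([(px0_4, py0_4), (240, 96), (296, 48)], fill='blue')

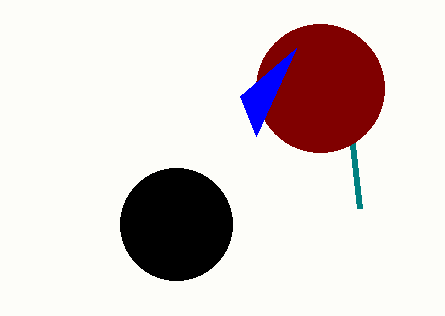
px0_1 = 360; py0_1 = 208; center_x_2 = 176; center_y_2 = 224; radius_2 = 56; center_x_3 = 320; radius_3 = 64; px0_4 = 256; py0_4 = 136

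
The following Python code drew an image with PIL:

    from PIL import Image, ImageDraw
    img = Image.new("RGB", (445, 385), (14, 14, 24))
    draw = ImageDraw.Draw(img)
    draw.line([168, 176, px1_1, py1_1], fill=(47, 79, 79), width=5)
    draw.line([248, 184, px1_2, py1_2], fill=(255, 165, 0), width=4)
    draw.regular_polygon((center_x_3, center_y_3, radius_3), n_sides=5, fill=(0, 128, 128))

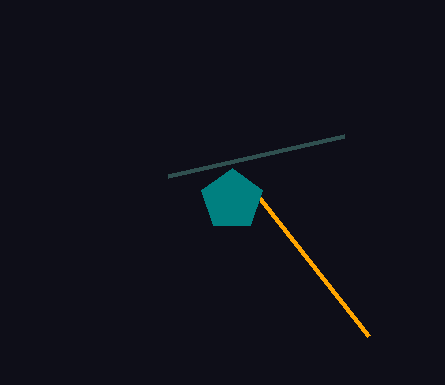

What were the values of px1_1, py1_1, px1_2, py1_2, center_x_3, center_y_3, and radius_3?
px1_1 = 344
py1_1 = 136
px1_2 = 368
py1_2 = 336
center_x_3 = 232
center_y_3 = 200
radius_3 = 32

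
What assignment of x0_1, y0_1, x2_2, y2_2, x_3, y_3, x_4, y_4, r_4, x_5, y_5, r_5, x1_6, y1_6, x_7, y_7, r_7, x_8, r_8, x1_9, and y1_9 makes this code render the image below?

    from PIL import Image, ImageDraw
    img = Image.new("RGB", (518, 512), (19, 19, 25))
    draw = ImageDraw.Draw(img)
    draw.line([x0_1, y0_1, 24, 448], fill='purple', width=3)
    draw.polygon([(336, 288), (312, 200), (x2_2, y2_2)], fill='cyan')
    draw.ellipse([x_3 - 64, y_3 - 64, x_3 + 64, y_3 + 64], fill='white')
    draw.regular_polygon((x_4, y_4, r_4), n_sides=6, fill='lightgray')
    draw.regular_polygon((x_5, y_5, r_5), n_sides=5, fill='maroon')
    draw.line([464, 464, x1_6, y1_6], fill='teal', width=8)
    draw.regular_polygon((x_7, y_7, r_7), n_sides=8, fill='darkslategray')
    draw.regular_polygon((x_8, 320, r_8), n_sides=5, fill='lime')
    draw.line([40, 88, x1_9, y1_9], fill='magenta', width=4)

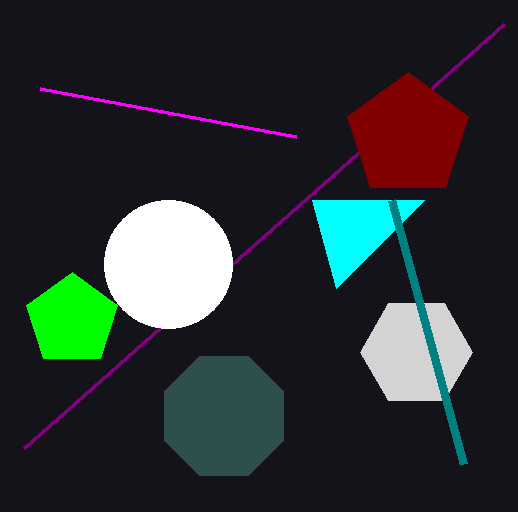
x0_1 = 504
y0_1 = 24
x2_2 = 424
y2_2 = 200
x_3 = 168
y_3 = 264
x_4 = 416
y_4 = 352
r_4 = 56
x_5 = 408
y_5 = 136
r_5 = 64
x1_6 = 392
y1_6 = 200
x_7 = 224
y_7 = 416
r_7 = 64
x_8 = 72
r_8 = 48
x1_9 = 296
y1_9 = 136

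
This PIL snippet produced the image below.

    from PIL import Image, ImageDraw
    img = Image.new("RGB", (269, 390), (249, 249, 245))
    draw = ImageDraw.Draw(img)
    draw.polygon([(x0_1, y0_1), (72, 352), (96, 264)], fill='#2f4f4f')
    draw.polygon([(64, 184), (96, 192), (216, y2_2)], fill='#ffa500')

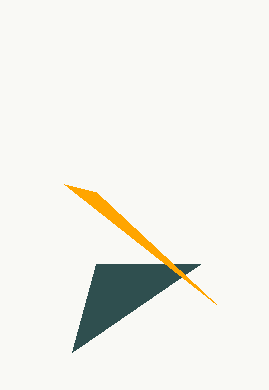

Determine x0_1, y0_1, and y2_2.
x0_1 = 200; y0_1 = 264; y2_2 = 304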